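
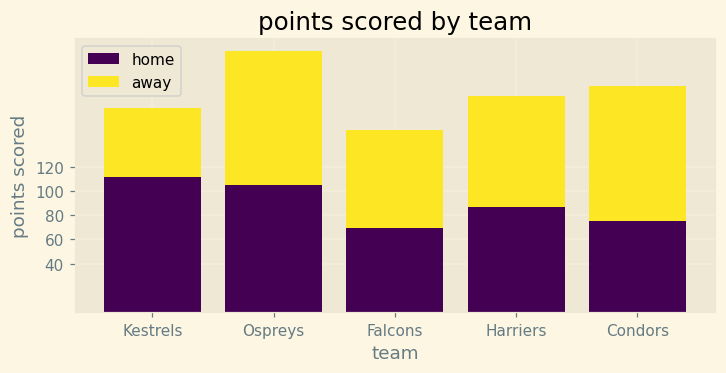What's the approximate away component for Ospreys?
≈ 120

away top ≈ 220, bottom ≈ 100; segment ≈ 120.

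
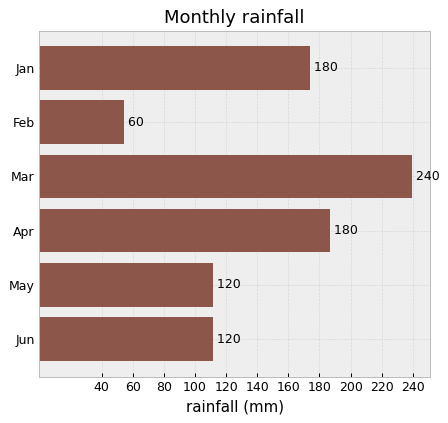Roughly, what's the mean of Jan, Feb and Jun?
(180 + 60 + 120) / 3 ≈ 120.

≈ 120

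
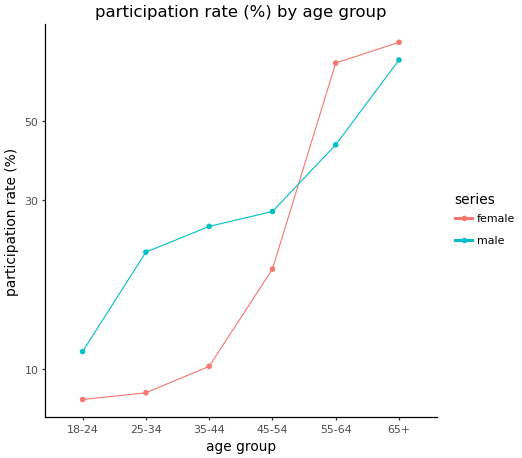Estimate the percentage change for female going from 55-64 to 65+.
55-64 ≈ 70, 65+ ≈ 80; (80 − 70) / 70 ≈ +14.3%.

≈ +14.3%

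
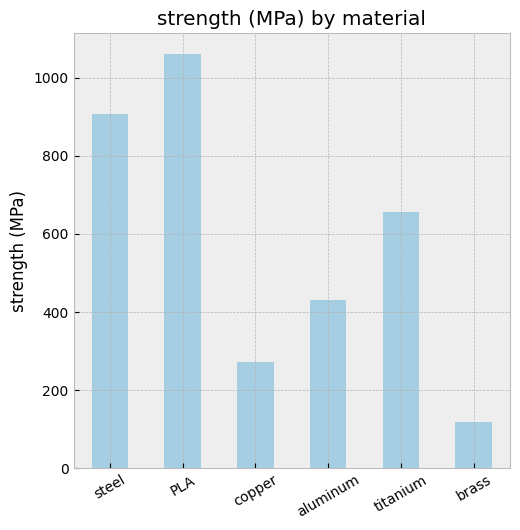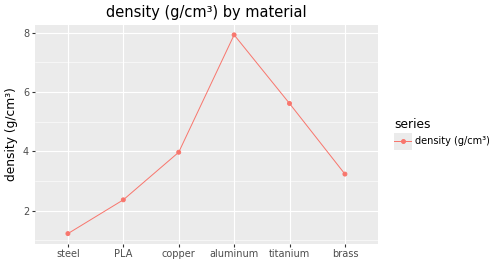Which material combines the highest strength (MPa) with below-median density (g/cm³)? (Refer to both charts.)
PLA

Chart 2 median density (g/cm³) ≈ 4; below-median materials: steel, PLA, brass. Among those, PLA has the highest strength (MPa) (≈ 1100).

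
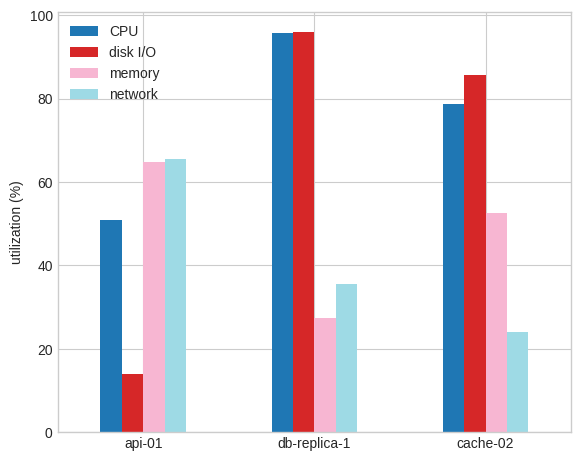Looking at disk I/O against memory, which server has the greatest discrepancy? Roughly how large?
db-replica-1: disk I/O ≈ 100, memory ≈ 30 → gap ≈ 70. Next-largest (api-01) is only ≈ 50.

db-replica-1, ≈ 70 %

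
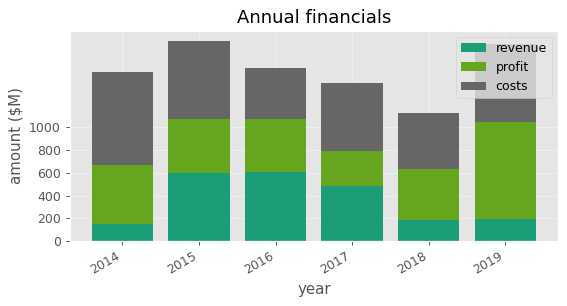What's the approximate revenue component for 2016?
≈ 600

revenue top ≈ 600, bottom ≈ 0; segment ≈ 600.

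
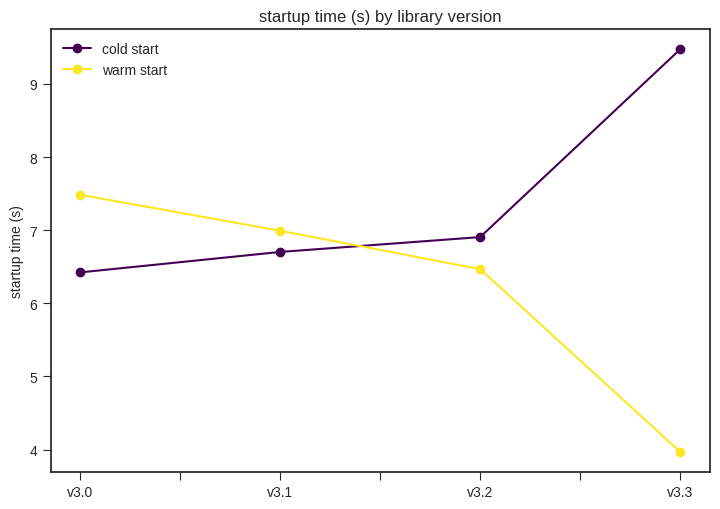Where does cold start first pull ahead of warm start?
v3.1: cold start ≈ 6.5 vs warm start ≈ 7.0 (not yet); v3.2: cold start ≈ 7.0 vs warm start ≈ 6.5 (first crossover).

v3.2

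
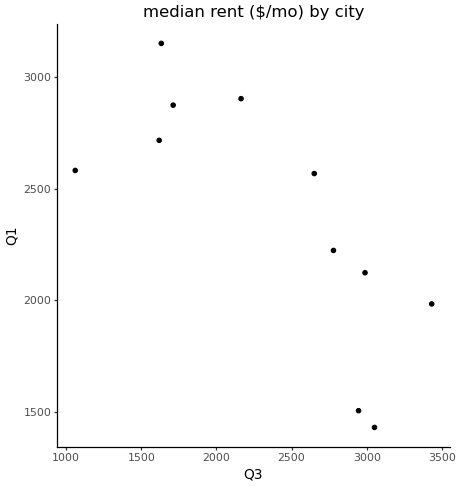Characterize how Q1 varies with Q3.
Points are negatively correlated; strong (|r| ≈ 0.8).

negative, strong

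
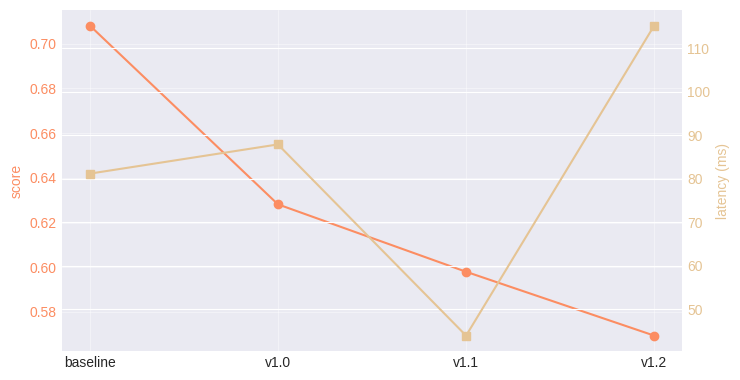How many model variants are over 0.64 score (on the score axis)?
1

Above 0.64: baseline.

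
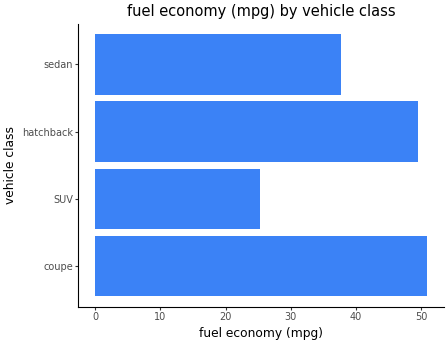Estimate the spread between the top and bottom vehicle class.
≈ 25

Max coupe ≈ 50, min SUV ≈ 25; range ≈ 25.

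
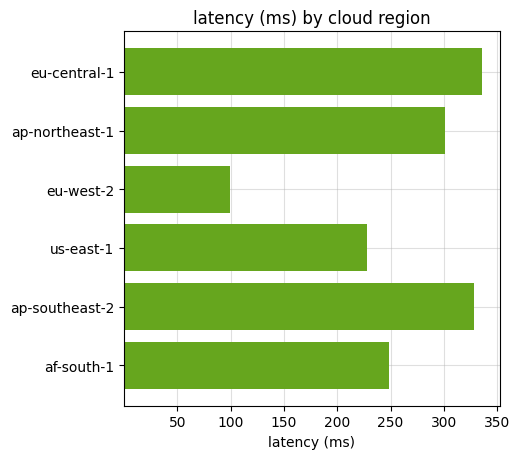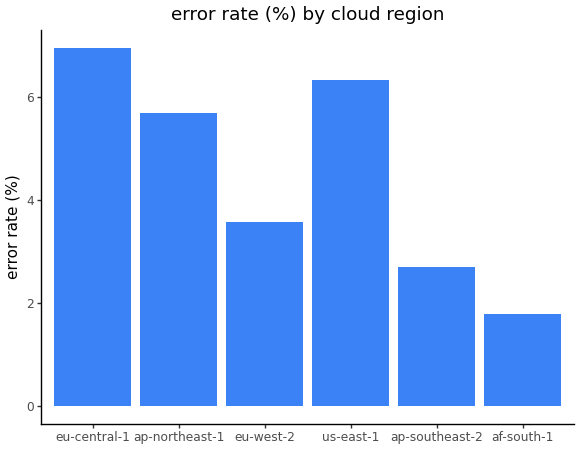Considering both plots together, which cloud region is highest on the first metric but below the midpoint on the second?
ap-southeast-2

Chart 2 median error rate (%) ≈ 5; below-median cloud regions: eu-west-2, ap-southeast-2, af-south-1. Among those, ap-southeast-2 has the highest latency (ms) (≈ 350).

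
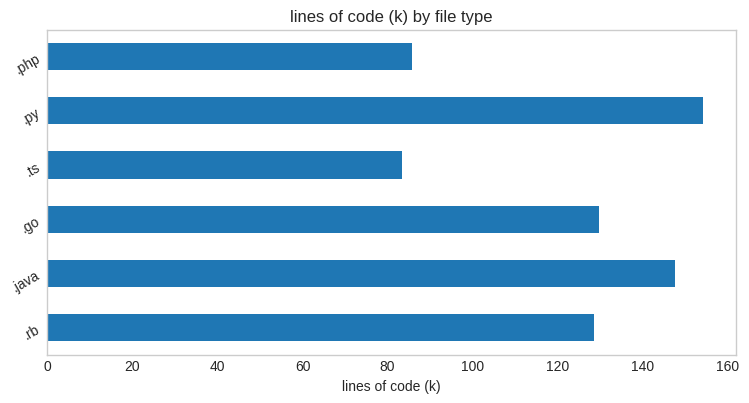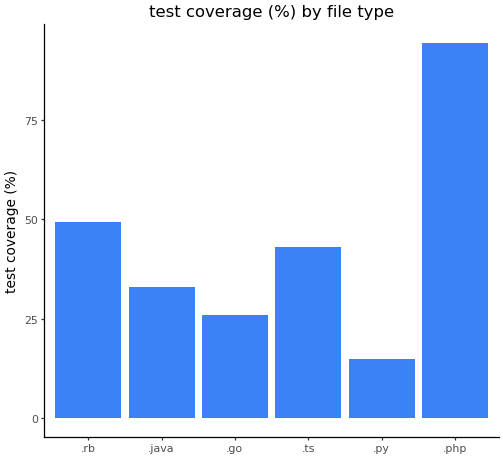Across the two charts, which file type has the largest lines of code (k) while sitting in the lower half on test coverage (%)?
.py

Chart 2 median test coverage (%) ≈ 40; below-median file types: .java, .go, .py. Among those, .py has the highest lines of code (k) (≈ 160).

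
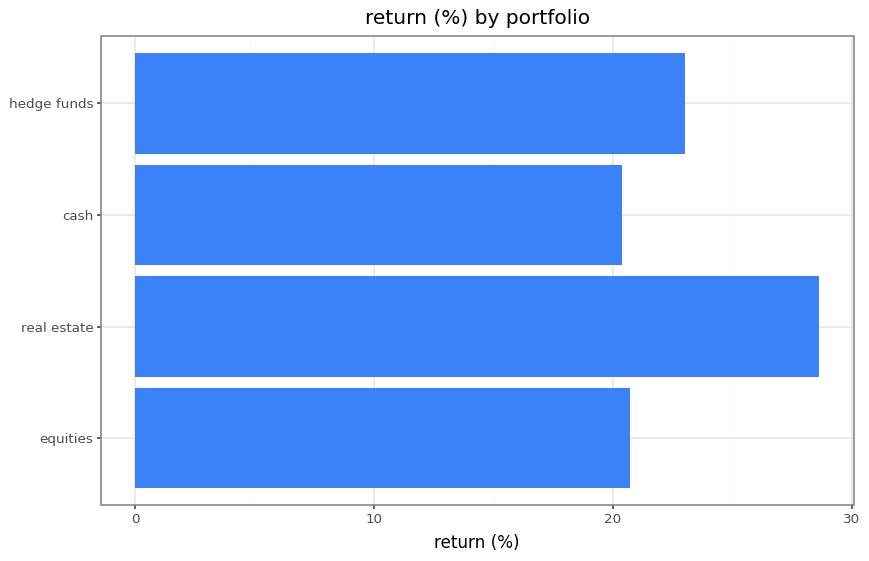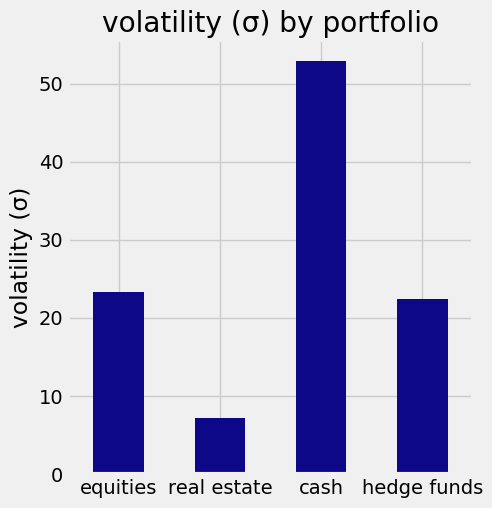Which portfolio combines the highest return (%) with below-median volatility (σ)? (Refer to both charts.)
Chart 2 median volatility (σ) ≈ 25; below-median portfolios: real estate, hedge funds. Among those, real estate has the highest return (%) (≈ 30).

real estate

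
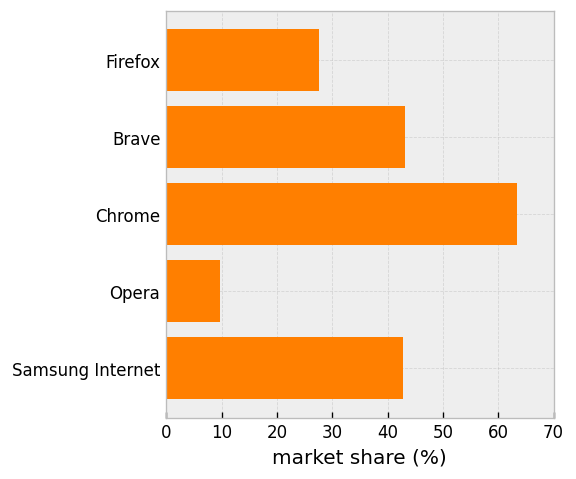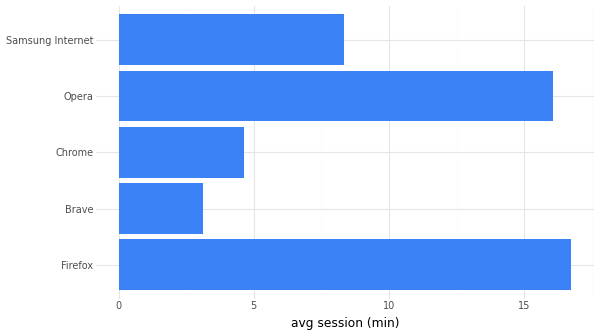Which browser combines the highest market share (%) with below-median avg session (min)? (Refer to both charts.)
Chrome

Chart 2 median avg session (min) ≈ 8; below-median browsers: Brave, Chrome. Among those, Chrome has the highest market share (%) (≈ 60).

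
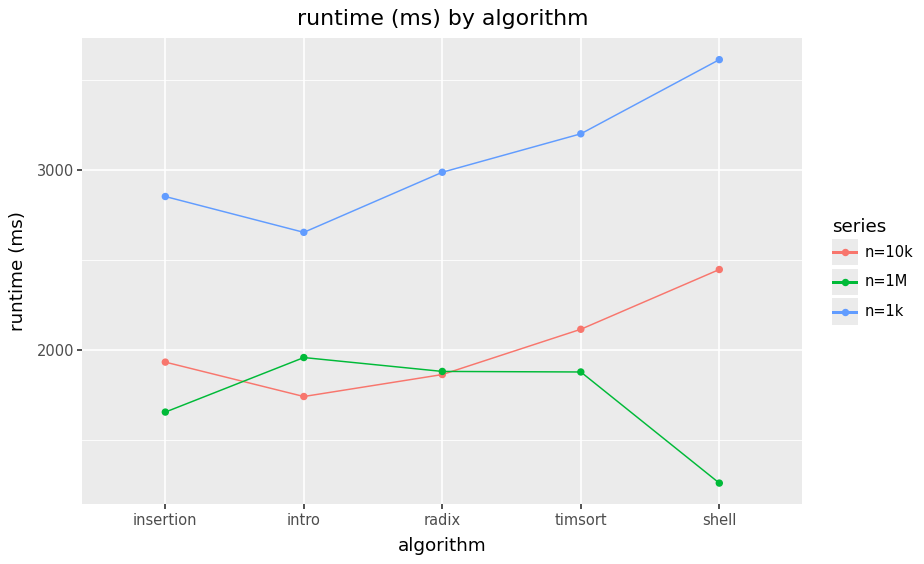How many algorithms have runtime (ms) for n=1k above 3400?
Above 3400: shell.

1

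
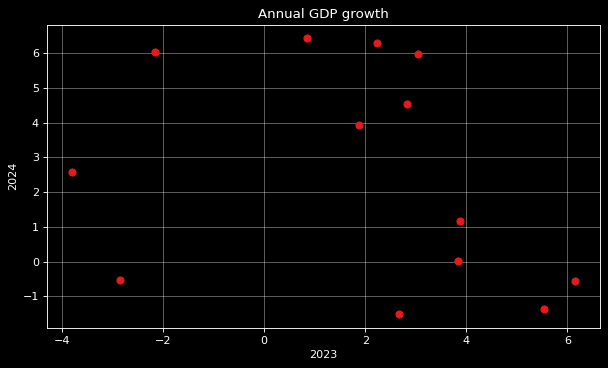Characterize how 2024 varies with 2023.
Points are negatively correlated; weak (|r| ≈ 0.3).

negative, weak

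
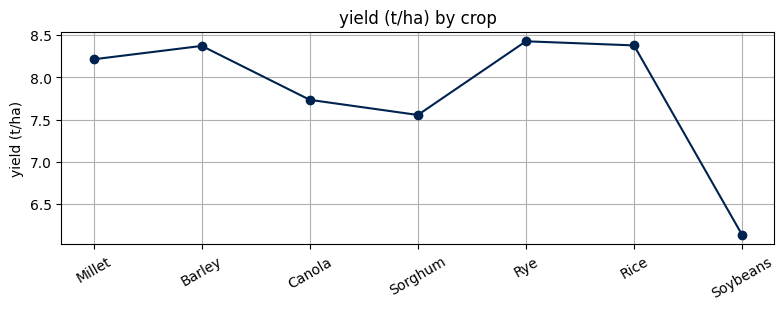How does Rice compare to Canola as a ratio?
≈ 1.08×

Rice ≈ 8.4, Canola ≈ 7.8; 8.4/7.8 ≈ 1.08.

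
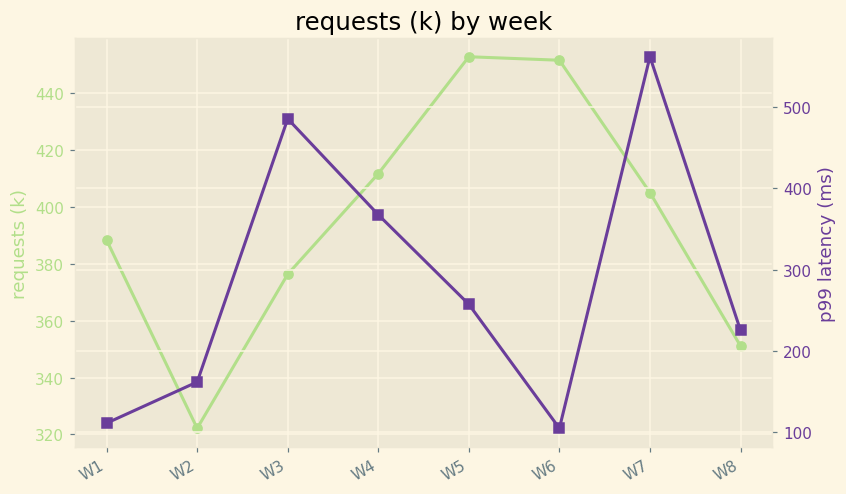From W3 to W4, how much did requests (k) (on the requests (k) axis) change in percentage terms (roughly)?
≈ +10.5%

W3 ≈ 380, W4 ≈ 420; (420 − 380) / 380 ≈ +10.5%.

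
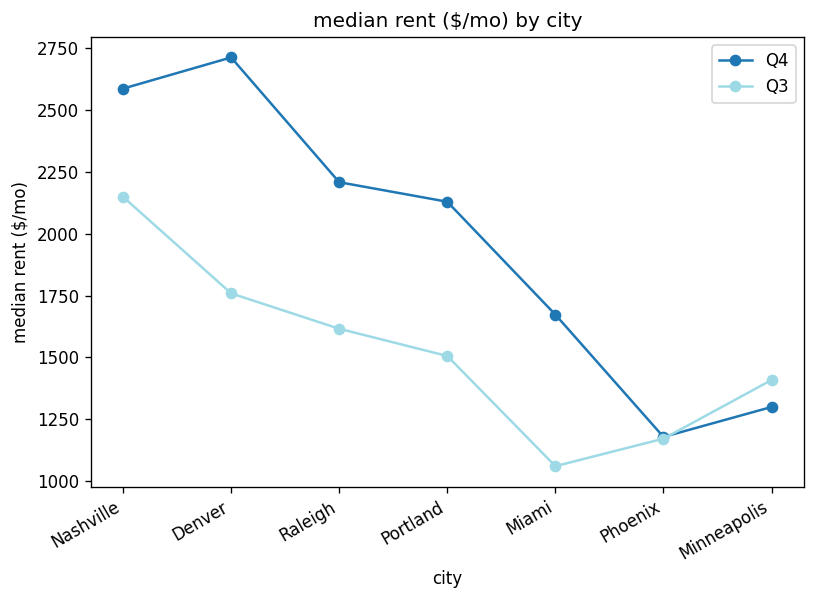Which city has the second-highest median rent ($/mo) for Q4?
Nashville

Top 3 for Q4: Denver ≈ 2800, Nashville ≈ 2600, Raleigh ≈ 2200.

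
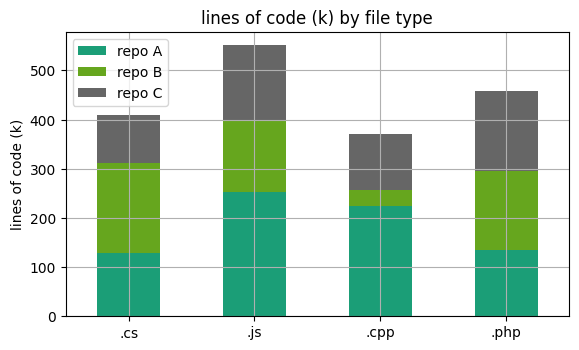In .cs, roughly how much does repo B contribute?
repo B top ≈ 300, bottom ≈ 150; segment ≈ 150.

≈ 150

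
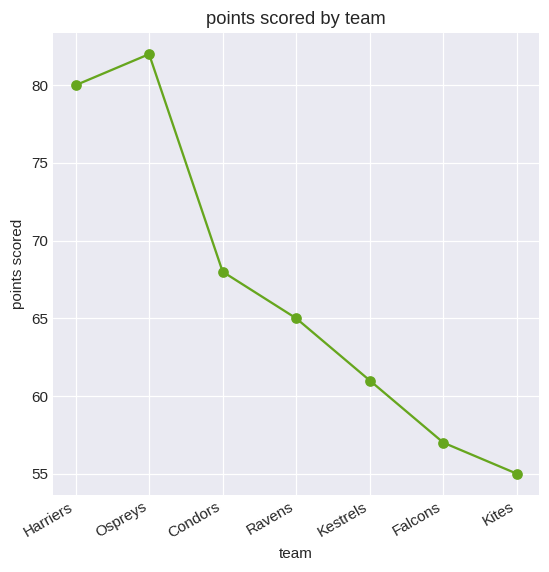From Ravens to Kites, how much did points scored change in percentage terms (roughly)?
≈ -15.4%

Ravens ≈ 65, Kites ≈ 55; (55 − 65) / 65 ≈ -15.4%.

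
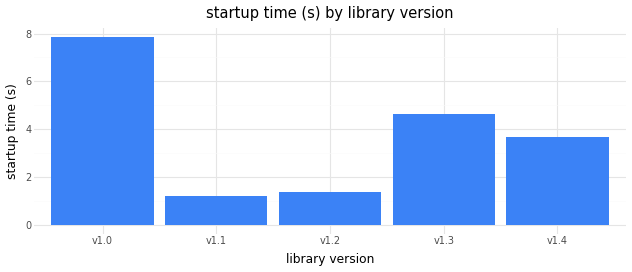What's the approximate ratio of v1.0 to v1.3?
≈ 1.6×

v1.0 ≈ 8, v1.3 ≈ 5; 8/5 ≈ 1.6.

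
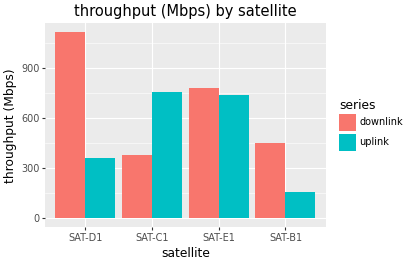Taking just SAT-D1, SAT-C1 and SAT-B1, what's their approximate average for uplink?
≈ 467

(400 + 800 + 200) / 3 ≈ 467.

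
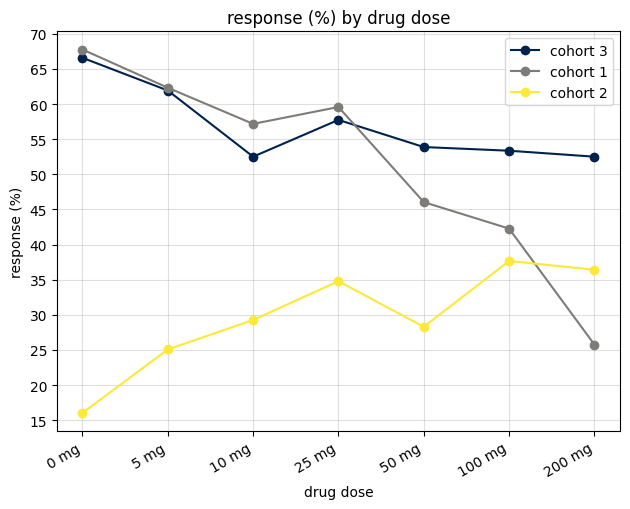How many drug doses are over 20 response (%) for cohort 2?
6

Above 20: 5 mg, 10 mg, 25 mg, 50 mg, 100 mg, 200 mg.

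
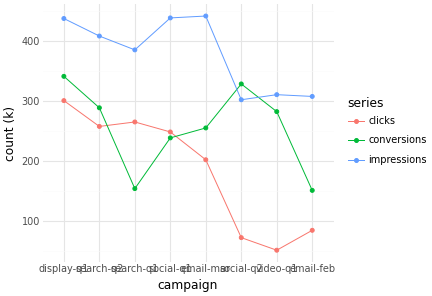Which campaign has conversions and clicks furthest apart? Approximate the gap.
social-q2: conversions ≈ 350, clicks ≈ 50 → gap ≈ 300. Next-largest (video-q1) is only ≈ 250.

social-q2, ≈ 300 k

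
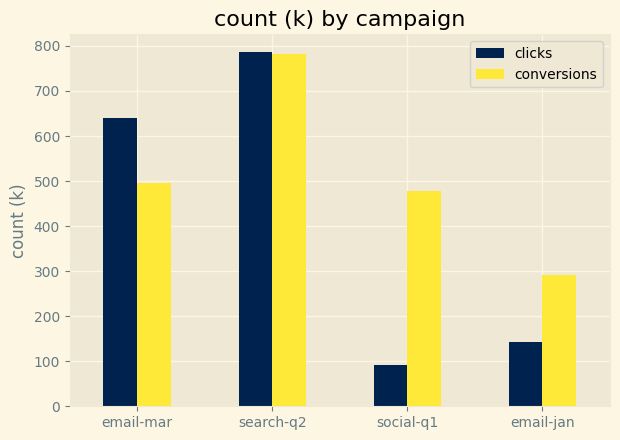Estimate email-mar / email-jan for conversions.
≈ 1.67×

email-mar ≈ 500, email-jan ≈ 300; 500/300 ≈ 1.67.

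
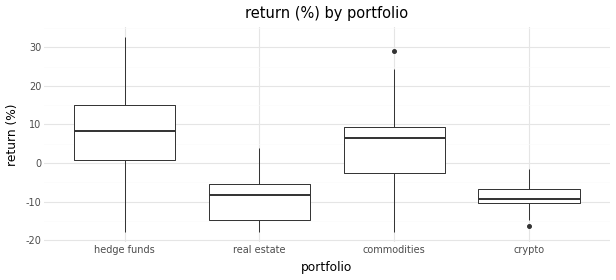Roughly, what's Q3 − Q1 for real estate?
Q3 ≈ -6, Q1 ≈ -14; IQR ≈ 8.

≈ 8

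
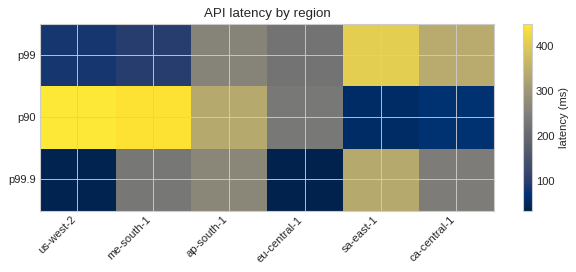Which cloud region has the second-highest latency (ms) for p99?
Top 3 for p99: sa-east-1 ≈ 400, ca-central-1 ≈ 350, ap-south-1 ≈ 250.

ca-central-1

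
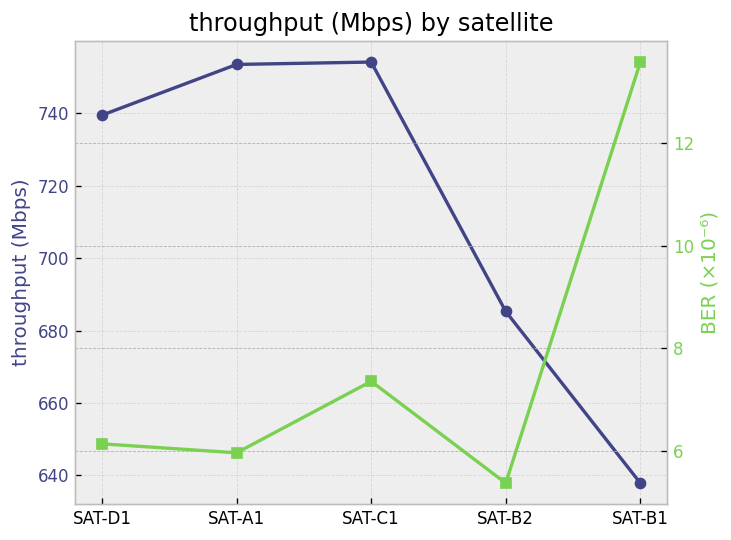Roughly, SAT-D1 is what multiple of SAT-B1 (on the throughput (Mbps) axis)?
SAT-D1 ≈ 740, SAT-B1 ≈ 640; 740/640 ≈ 1.16.

≈ 1.16×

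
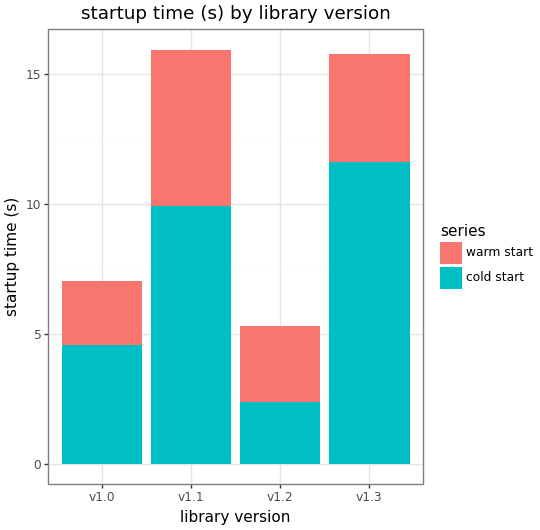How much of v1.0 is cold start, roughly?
cold start top ≈ 4, bottom ≈ 0; segment ≈ 4.

≈ 4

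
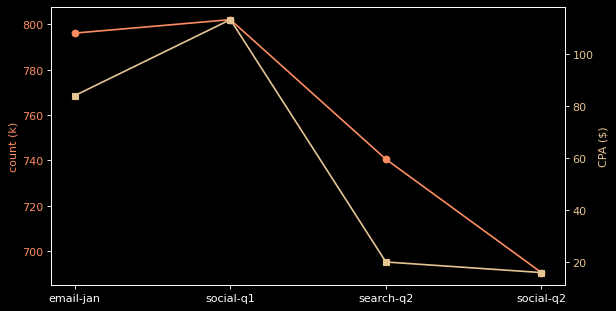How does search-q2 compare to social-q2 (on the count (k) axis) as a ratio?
≈ 1.07×

search-q2 ≈ 740, social-q2 ≈ 690; 740/690 ≈ 1.07.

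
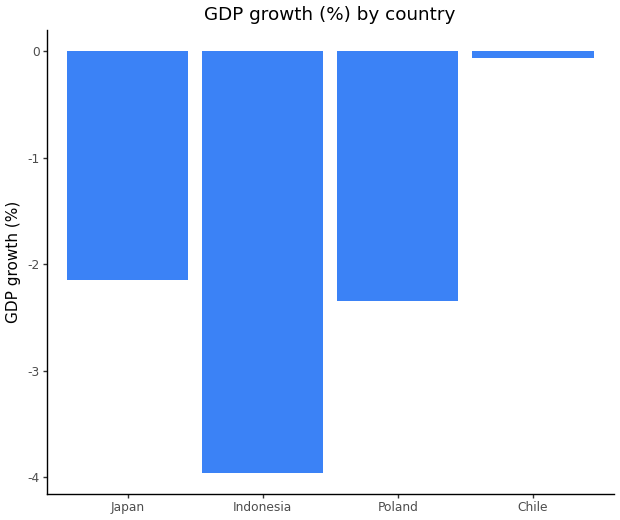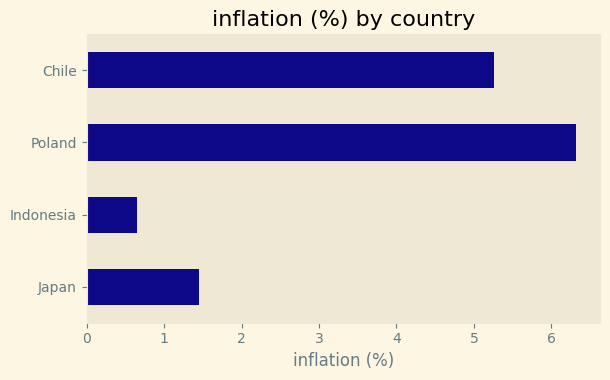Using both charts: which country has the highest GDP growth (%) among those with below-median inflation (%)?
Chart 2 median inflation (%) ≈ 3; below-median countries: Japan, Indonesia. Among those, Japan has the highest GDP growth (%) (≈ -2).

Japan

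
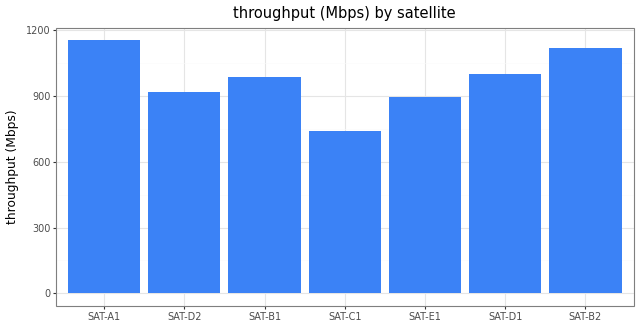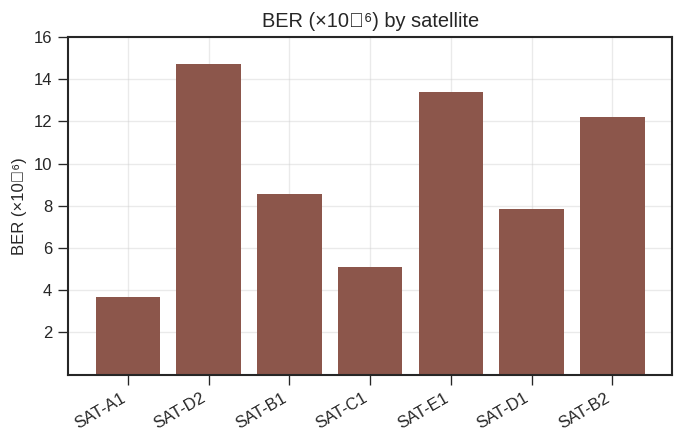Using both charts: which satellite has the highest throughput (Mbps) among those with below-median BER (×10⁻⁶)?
Chart 2 median BER (×10⁻⁶) ≈ 8; below-median satellites: SAT-A1, SAT-C1, SAT-D1. Among those, SAT-A1 has the highest throughput (Mbps) (≈ 1200).

SAT-A1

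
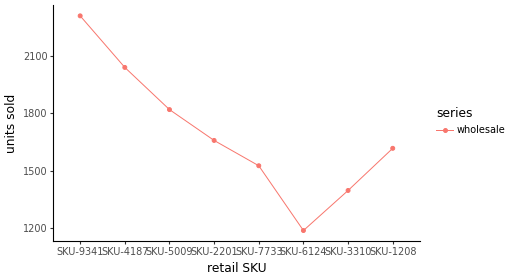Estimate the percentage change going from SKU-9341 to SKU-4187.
≈ -13%

SKU-9341 ≈ 2300, SKU-4187 ≈ 2000; (2000 − 2300) / 2300 ≈ -13%.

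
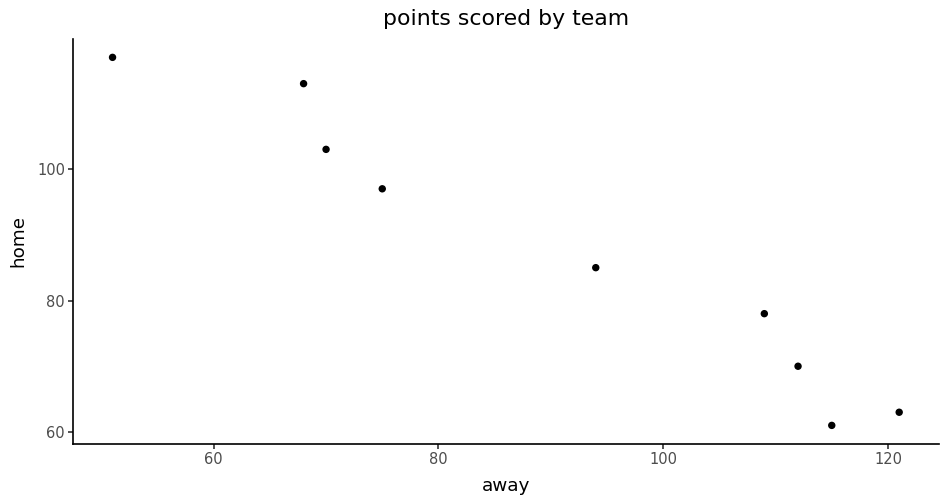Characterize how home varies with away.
negative, strong

Points are negatively correlated; strong (|r| ≈ 1.0).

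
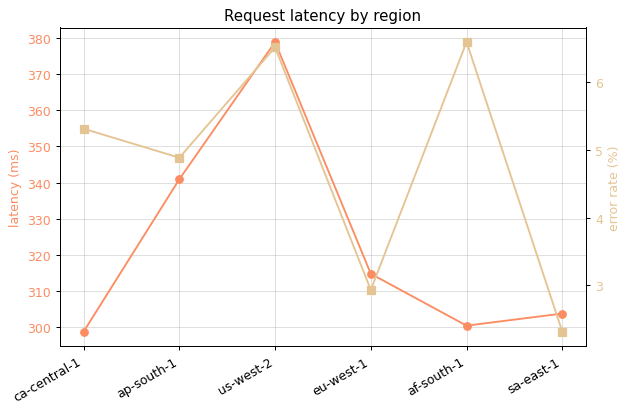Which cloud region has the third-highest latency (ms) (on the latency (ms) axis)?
Top 4 (on the latency (ms) axis): us-west-2 ≈ 380, ap-south-1 ≈ 340, eu-west-1 ≈ 310, sa-east-1 ≈ 300.

eu-west-1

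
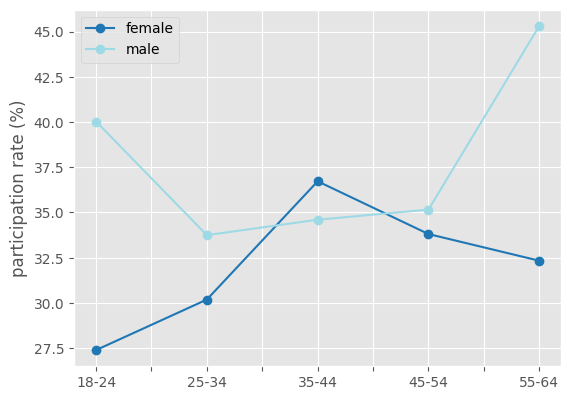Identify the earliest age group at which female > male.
35-44

25-34: female ≈ 30 vs male ≈ 34 (not yet); 35-44: female ≈ 36 vs male ≈ 34 (first crossover).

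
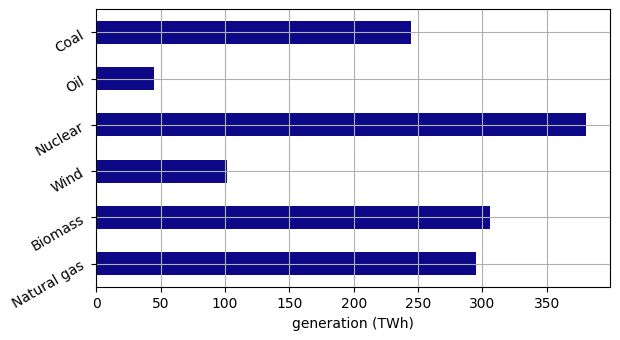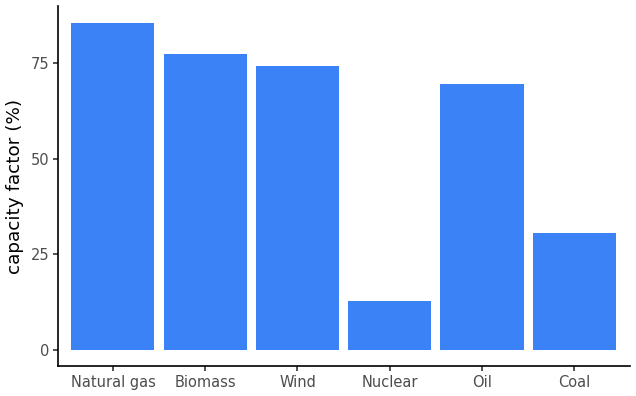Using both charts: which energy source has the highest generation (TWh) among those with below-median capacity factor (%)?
Nuclear

Chart 2 median capacity factor (%) ≈ 70; below-median energy sources: Nuclear, Oil, Coal. Among those, Nuclear has the highest generation (TWh) (≈ 400).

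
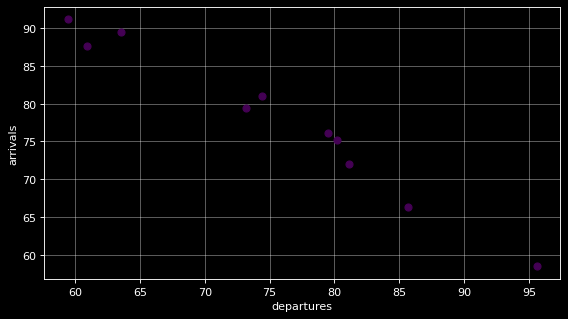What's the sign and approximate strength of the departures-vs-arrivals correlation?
Points are negatively correlated; strong (|r| ≈ 1.0).

negative, strong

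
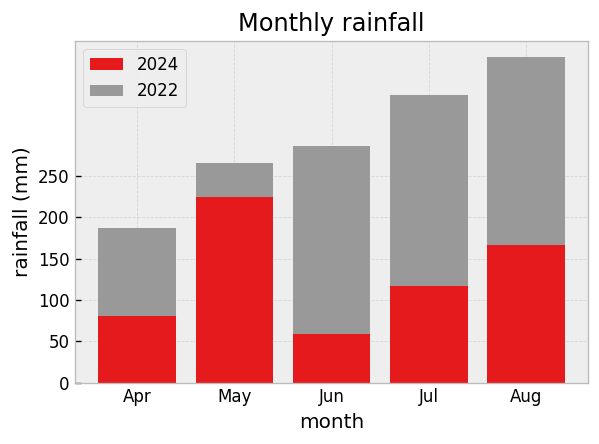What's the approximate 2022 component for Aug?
≈ 250

2022 top ≈ 400, bottom ≈ 150; segment ≈ 250.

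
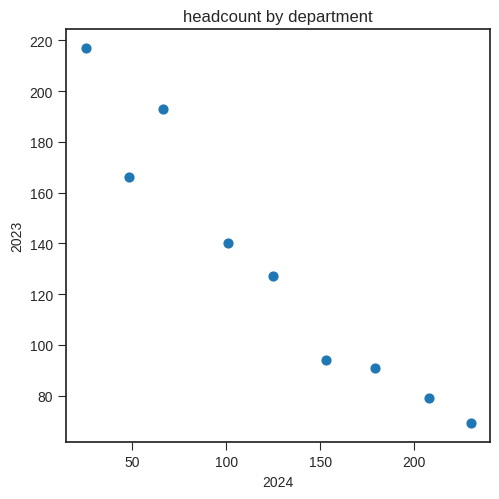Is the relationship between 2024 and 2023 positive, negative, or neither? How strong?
negative, strong

Points are negatively correlated; strong (|r| ≈ 1.0).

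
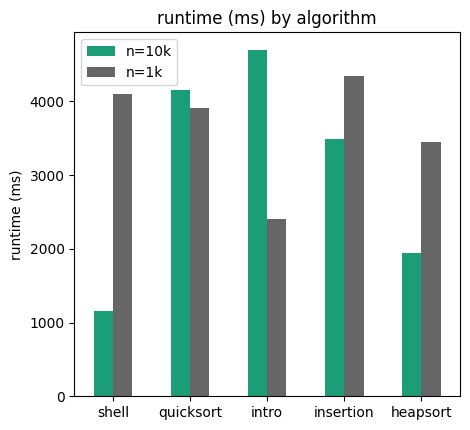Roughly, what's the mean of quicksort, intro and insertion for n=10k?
≈ 4000

(4000 + 4500 + 3500) / 3 ≈ 4000.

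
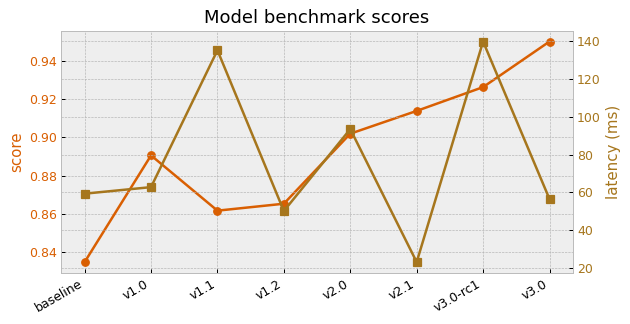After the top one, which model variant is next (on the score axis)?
v3.0-rc1

Top 3 (on the score axis): v3.0 ≈ 0.95, v3.0-rc1 ≈ 0.93, v2.1 ≈ 0.91.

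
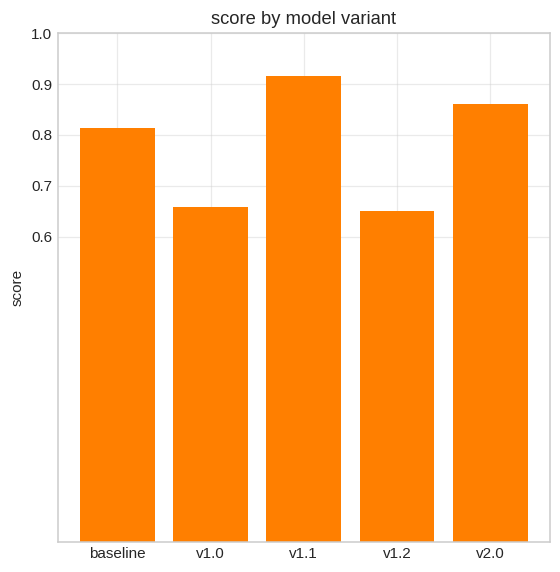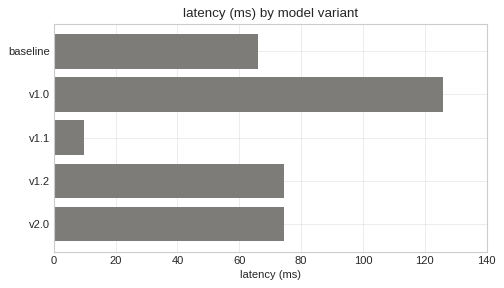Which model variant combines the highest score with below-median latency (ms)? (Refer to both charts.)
Chart 2 median latency (ms) ≈ 80; below-median model variants: baseline, v1.1. Among those, v1.1 has the highest score (≈ 0.9).

v1.1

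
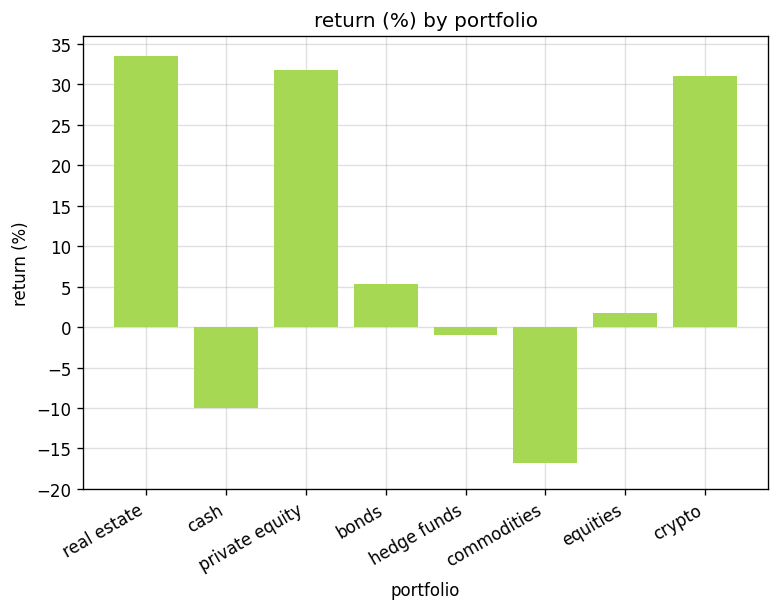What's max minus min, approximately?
Max real estate ≈ 35, min commodities ≈ -15; range ≈ 50.

≈ 50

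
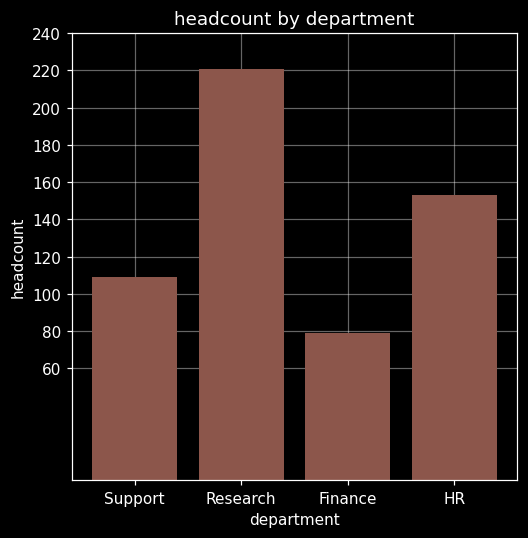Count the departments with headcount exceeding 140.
Above 140: Research, HR.

2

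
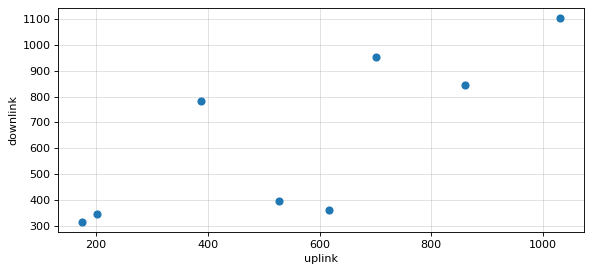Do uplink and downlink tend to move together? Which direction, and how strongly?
positive, strong

Points are positively correlated; strong (|r| ≈ 0.8).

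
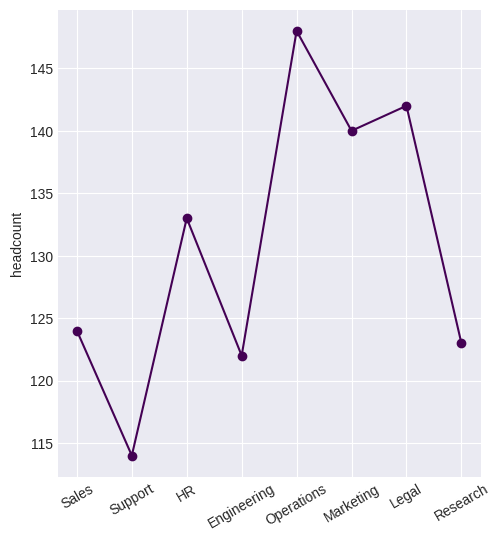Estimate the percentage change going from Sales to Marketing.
≈ +12%

Sales ≈ 125, Marketing ≈ 140; (140 − 125) / 125 ≈ +12%.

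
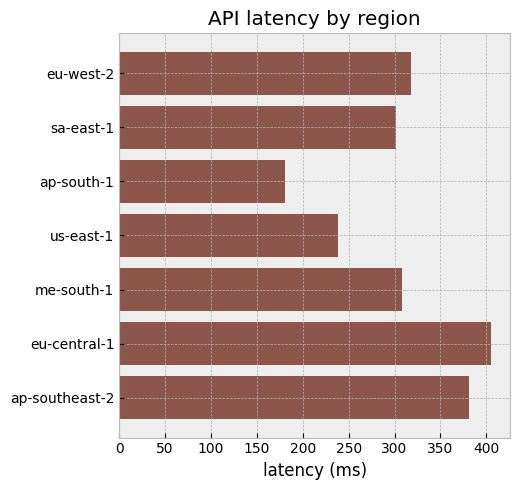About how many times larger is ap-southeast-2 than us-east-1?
≈ 1.6×

ap-southeast-2 ≈ 400, us-east-1 ≈ 250; 400/250 ≈ 1.6.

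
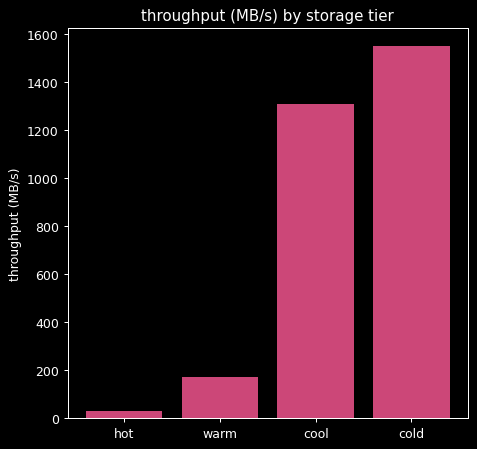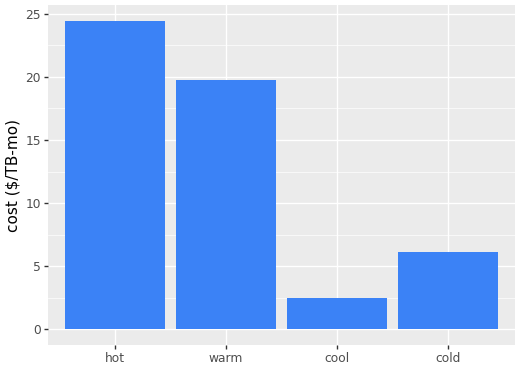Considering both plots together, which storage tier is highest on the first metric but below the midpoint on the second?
Chart 2 median cost ($/TB-mo) ≈ 15; below-median storage tiers: cool, cold. Among those, cold has the highest throughput (MB/s) (≈ 1600).

cold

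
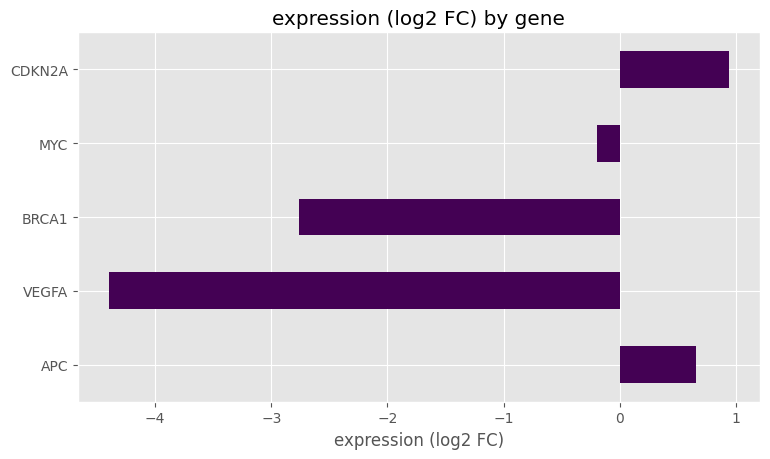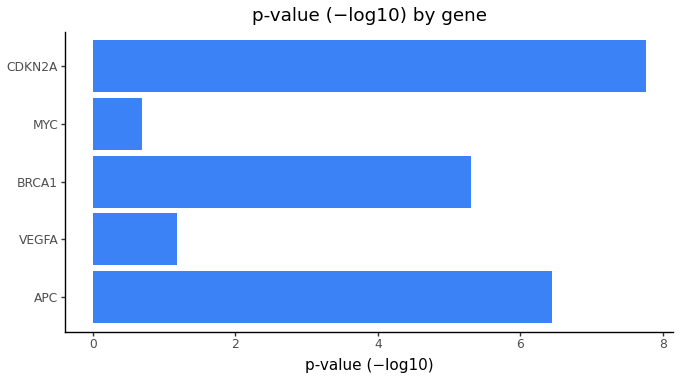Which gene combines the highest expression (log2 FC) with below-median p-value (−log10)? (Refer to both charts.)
Chart 2 median p-value (−log10) ≈ 5; below-median genes: VEGFA, MYC. Among those, MYC has the highest expression (log2 FC) (≈ -0.2).

MYC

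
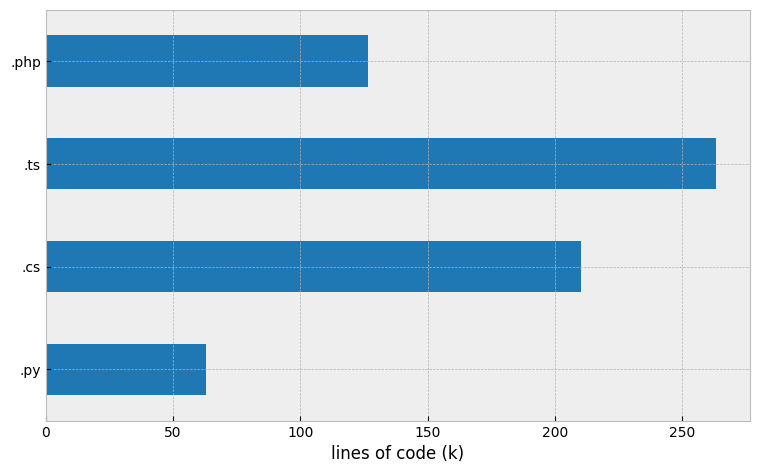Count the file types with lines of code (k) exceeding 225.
1

Above 225: .ts.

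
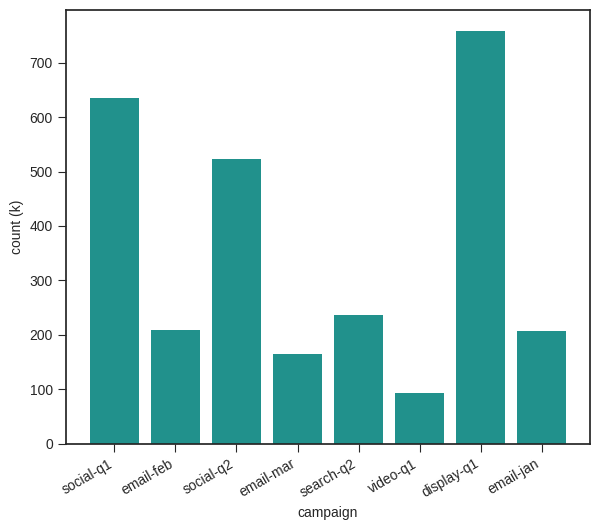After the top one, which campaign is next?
Top 3: display-q1 ≈ 800, social-q1 ≈ 600, social-q2 ≈ 500.

social-q1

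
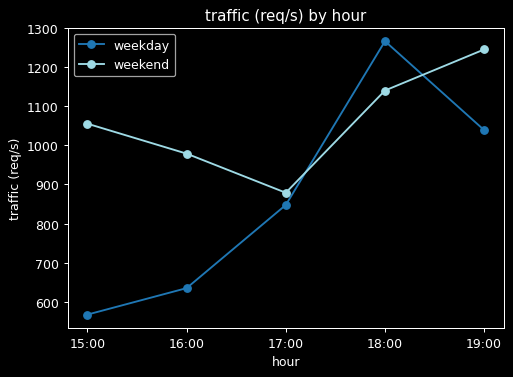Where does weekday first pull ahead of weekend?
18:00

17:00: weekday ≈ 800 vs weekend ≈ 900 (not yet); 18:00: weekday ≈ 1300 vs weekend ≈ 1100 (first crossover).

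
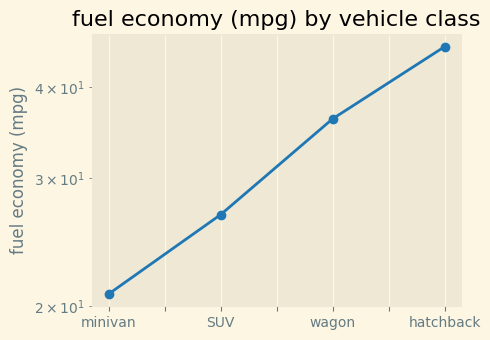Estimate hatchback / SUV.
≈ 1.8×

hatchback ≈ 45, SUV ≈ 25; 45/25 ≈ 1.8.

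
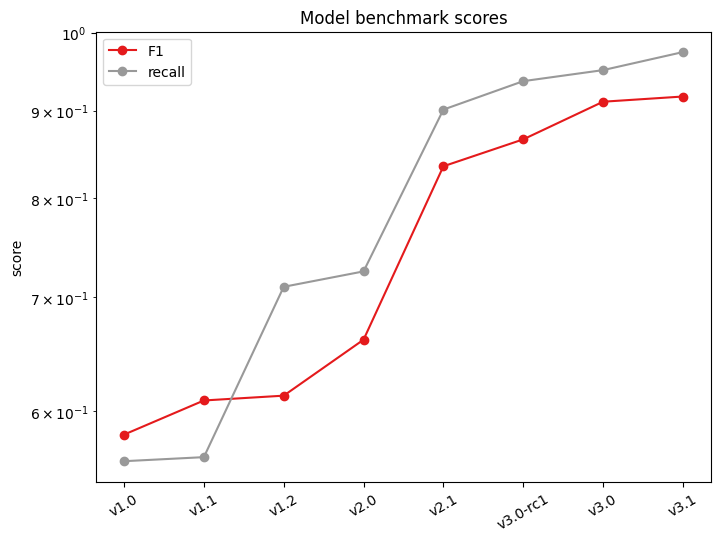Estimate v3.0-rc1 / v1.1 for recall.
v3.0-rc1 ≈ 0.95, v1.1 ≈ 0.55; 0.95/0.55 ≈ 1.73.

≈ 1.73×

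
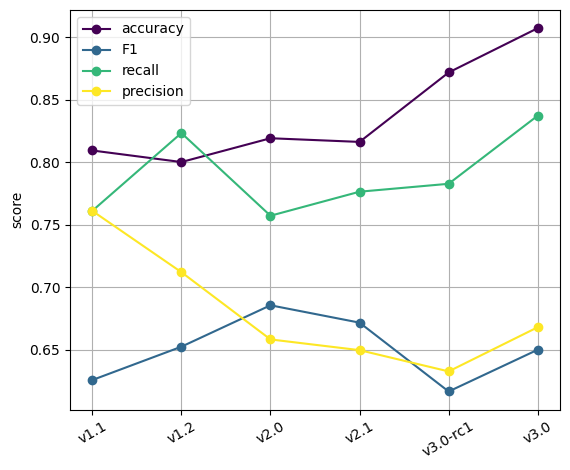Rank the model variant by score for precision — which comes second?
v1.2

Top 3 for precision: v1.1 ≈ 0.75, v1.2 ≈ 0.70, v3.0 ≈ 0.65.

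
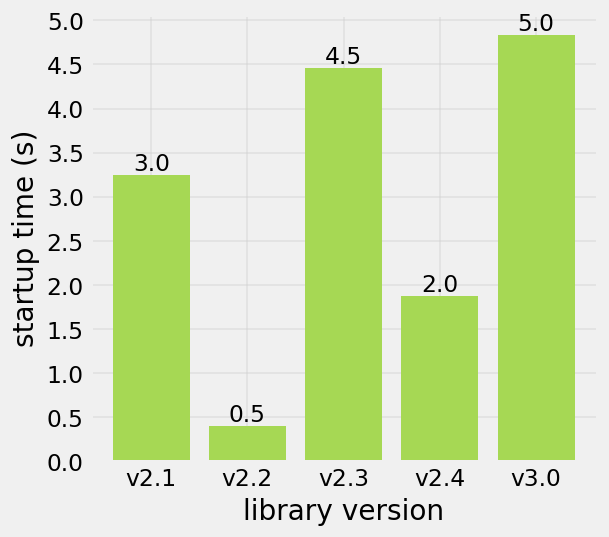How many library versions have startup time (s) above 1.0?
Above 1.0: v2.1, v2.3, v2.4, v3.0.

4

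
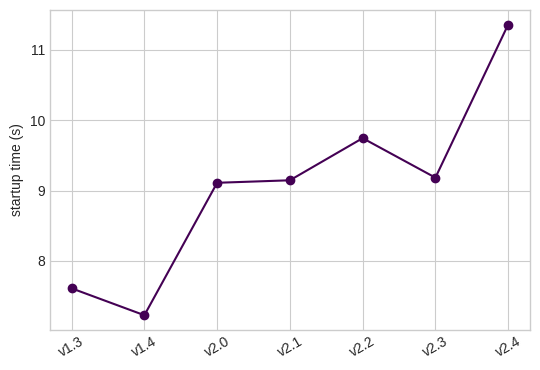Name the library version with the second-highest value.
v2.2

Top 3: v2.4 ≈ 11.5, v2.2 ≈ 9.5, v2.3 ≈ 9.0.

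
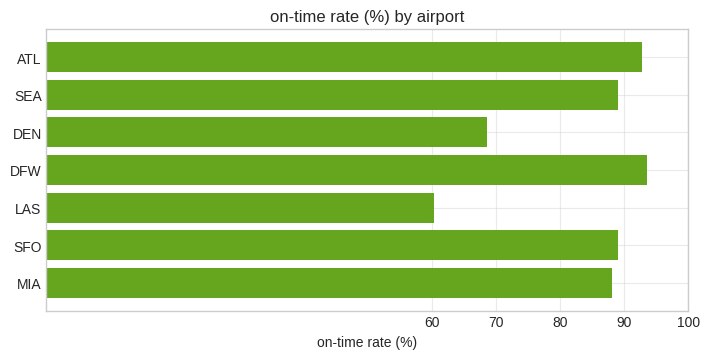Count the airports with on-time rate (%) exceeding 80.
5

Above 80: ATL, SEA, DFW, SFO, MIA.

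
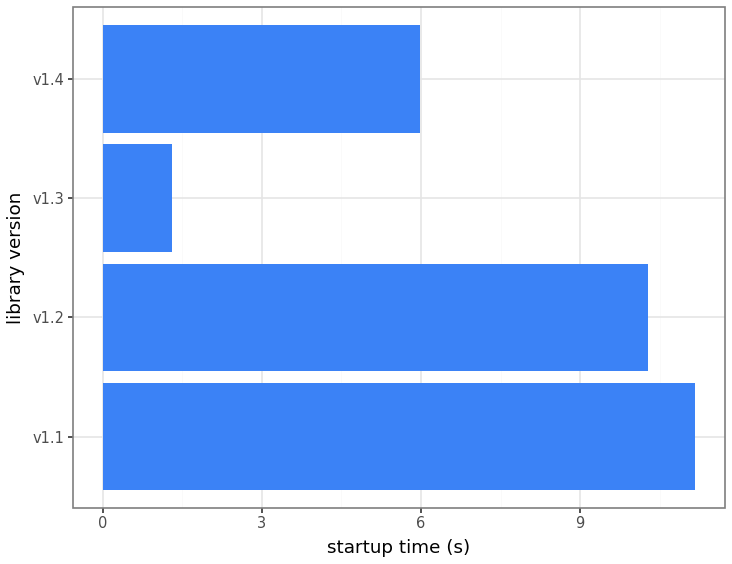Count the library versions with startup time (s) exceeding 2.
3

Above 2: v1.1, v1.2, v1.4.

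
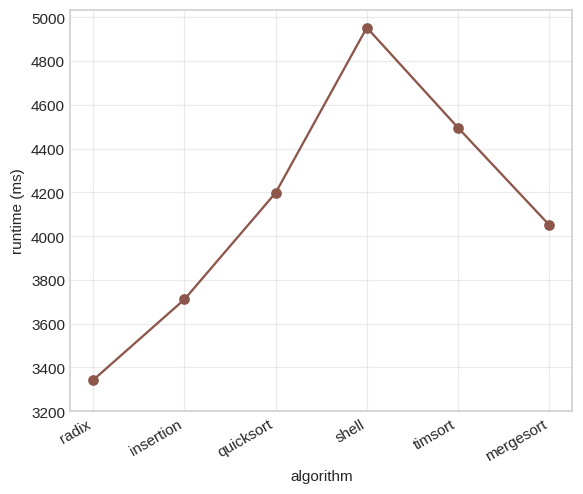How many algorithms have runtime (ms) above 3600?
5

Above 3600: insertion, quicksort, shell, timsort, mergesort.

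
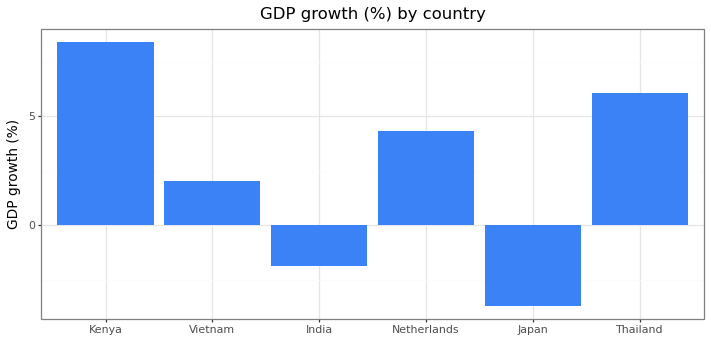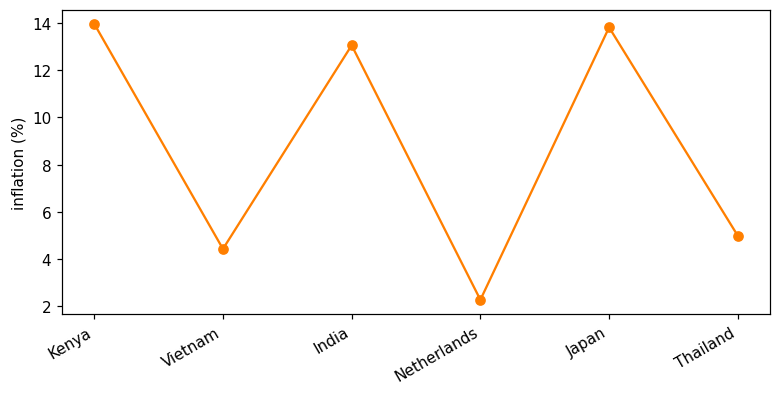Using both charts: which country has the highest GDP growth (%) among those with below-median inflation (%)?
Thailand

Chart 2 median inflation (%) ≈ 10; below-median countries: Vietnam, Netherlands, Thailand. Among those, Thailand has the highest GDP growth (%) (≈ 6).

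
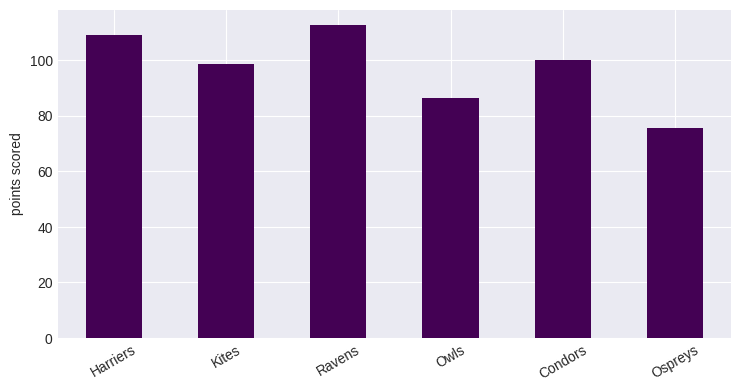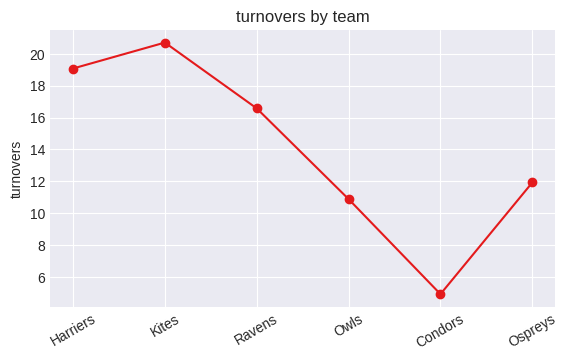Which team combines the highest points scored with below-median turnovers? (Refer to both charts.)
Chart 2 median turnovers ≈ 14; below-median teams: Owls, Condors, Ospreys. Among those, Condors has the highest points scored (≈ 100).

Condors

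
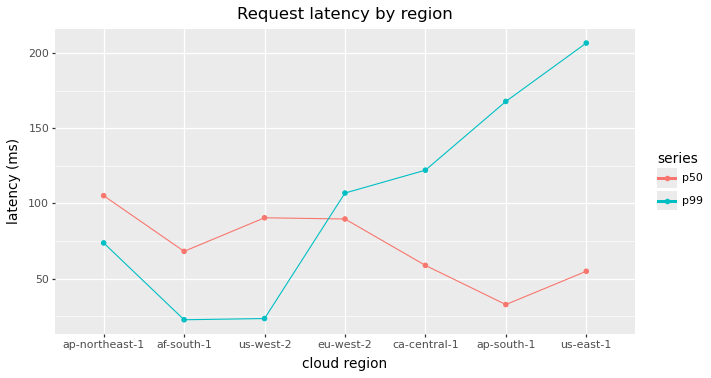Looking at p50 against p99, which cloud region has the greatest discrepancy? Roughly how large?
us-east-1: p50 ≈ 60, p99 ≈ 200 → gap ≈ 140. Next-largest (ap-south-1) is only ≈ 120.

us-east-1, ≈ 140 ms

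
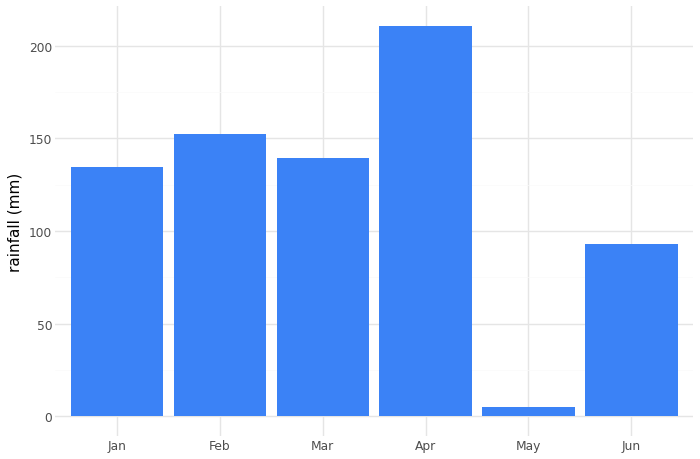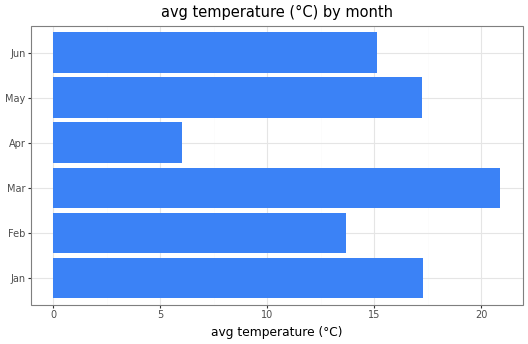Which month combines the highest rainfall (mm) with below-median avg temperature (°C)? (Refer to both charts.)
Apr

Chart 2 median avg temperature (°C) ≈ 16; below-median months: Feb, Apr, Jun. Among those, Apr has the highest rainfall (mm) (≈ 220).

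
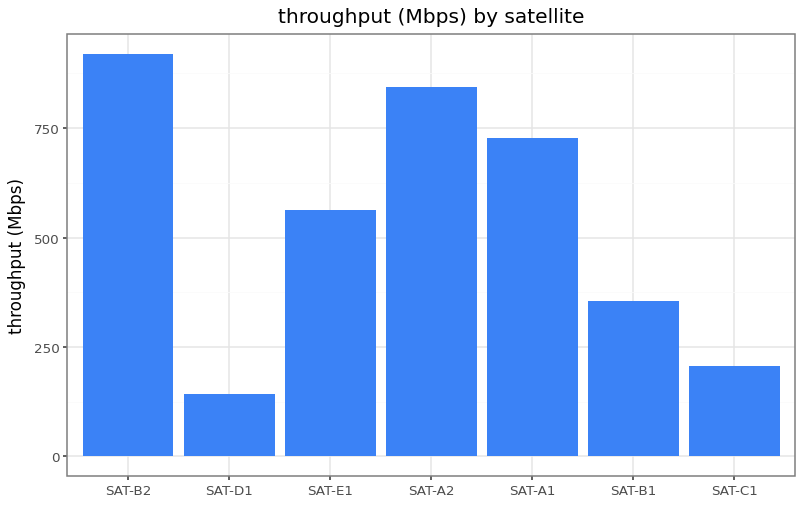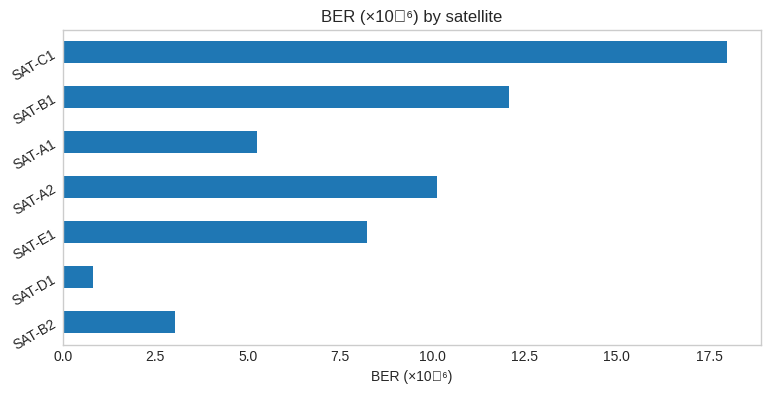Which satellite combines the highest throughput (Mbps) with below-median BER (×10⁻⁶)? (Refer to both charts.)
SAT-B2

Chart 2 median BER (×10⁻⁶) ≈ 8; below-median satellites: SAT-B2, SAT-D1, SAT-A1. Among those, SAT-B2 has the highest throughput (Mbps) (≈ 900).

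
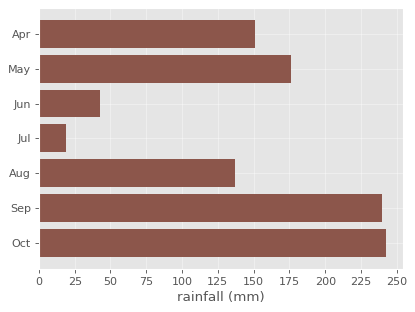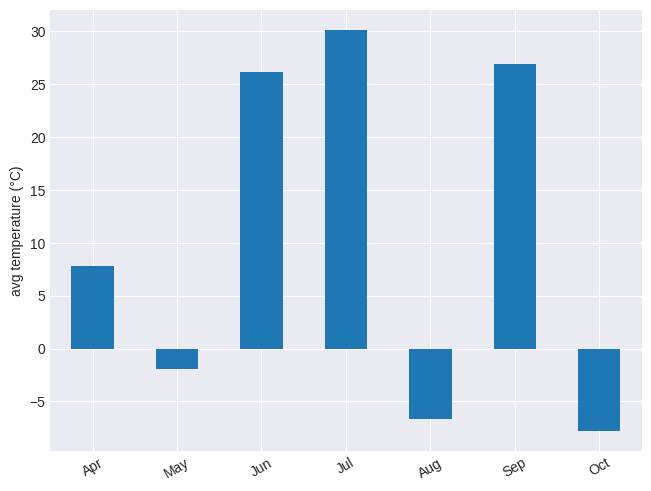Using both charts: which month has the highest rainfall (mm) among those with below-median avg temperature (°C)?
Oct

Chart 2 median avg temperature (°C) ≈ 10; below-median months: May, Aug, Oct. Among those, Oct has the highest rainfall (mm) (≈ 250).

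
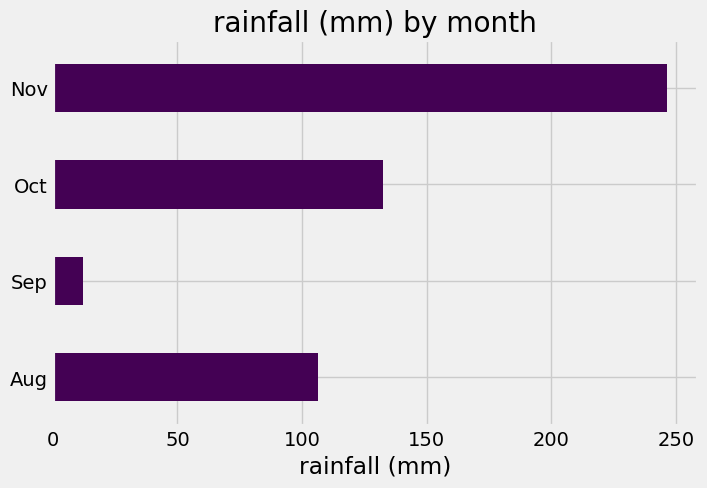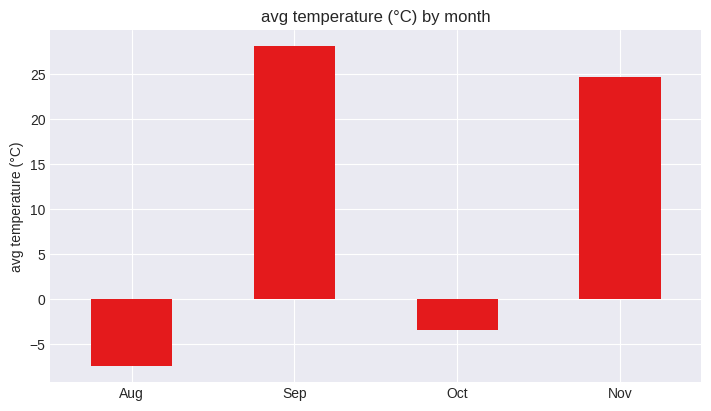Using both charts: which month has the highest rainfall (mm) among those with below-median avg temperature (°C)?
Oct

Chart 2 median avg temperature (°C) ≈ 10; below-median months: Aug, Oct. Among those, Oct has the highest rainfall (mm) (≈ 125).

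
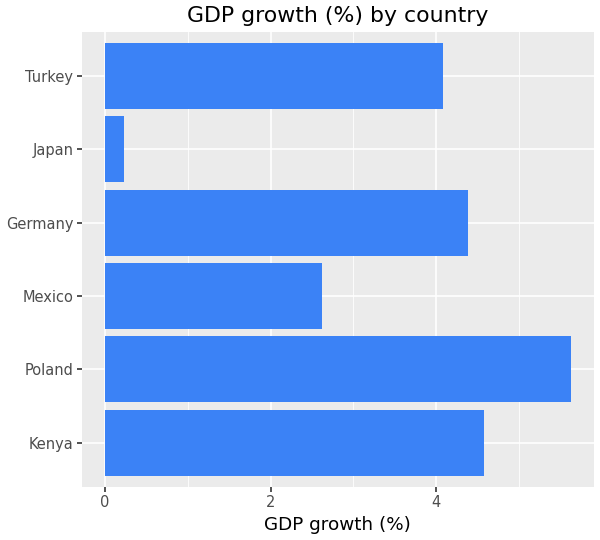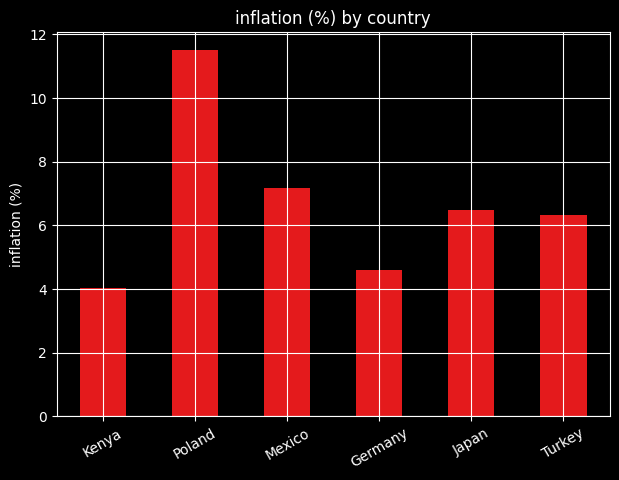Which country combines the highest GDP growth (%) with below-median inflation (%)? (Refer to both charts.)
Chart 2 median inflation (%) ≈ 6; below-median countries: Kenya, Germany, Turkey. Among those, Kenya has the highest GDP growth (%) (≈ 5).

Kenya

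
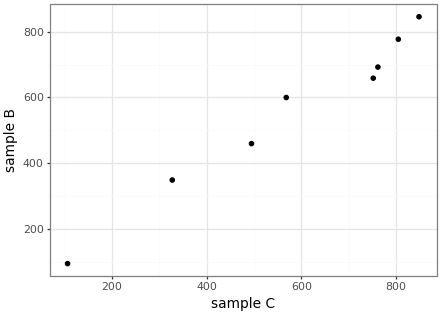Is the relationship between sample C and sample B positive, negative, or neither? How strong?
Points are positively correlated; strong (|r| ≈ 1.0).

positive, strong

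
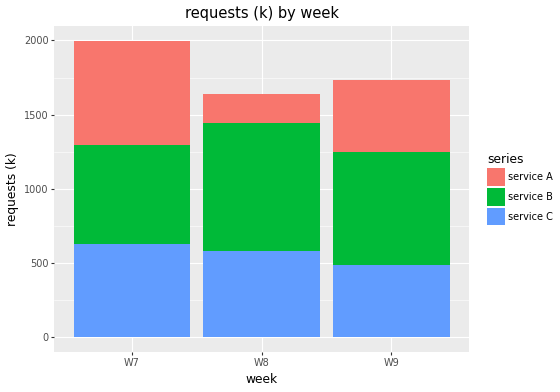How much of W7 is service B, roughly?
service B top ≈ 1200, bottom ≈ 600; segment ≈ 600.

≈ 600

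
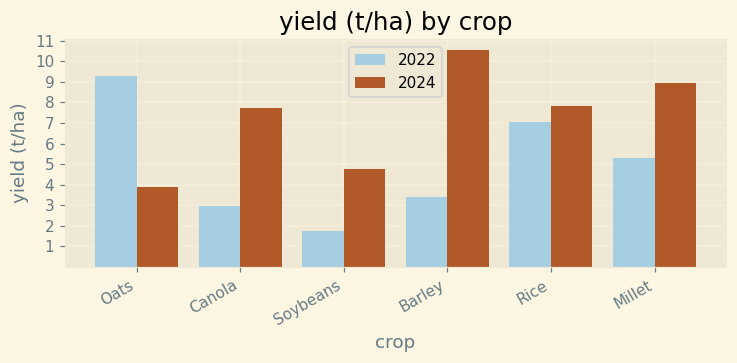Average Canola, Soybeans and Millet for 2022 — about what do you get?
(3 + 2 + 5) / 3 ≈ 3.

≈ 3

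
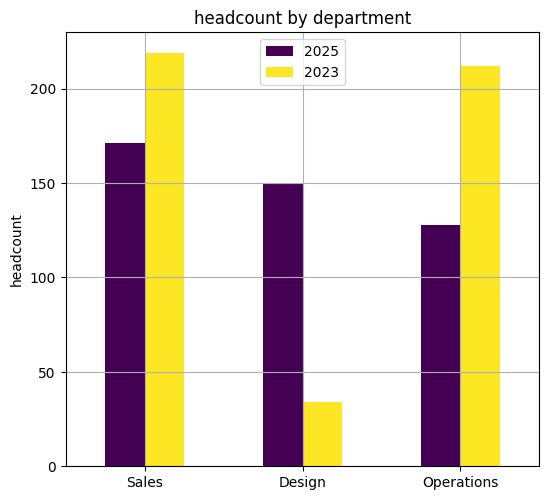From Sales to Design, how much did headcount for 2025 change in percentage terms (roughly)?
Sales ≈ 180, Design ≈ 160; (160 − 180) / 180 ≈ -11.1%.

≈ -11.1%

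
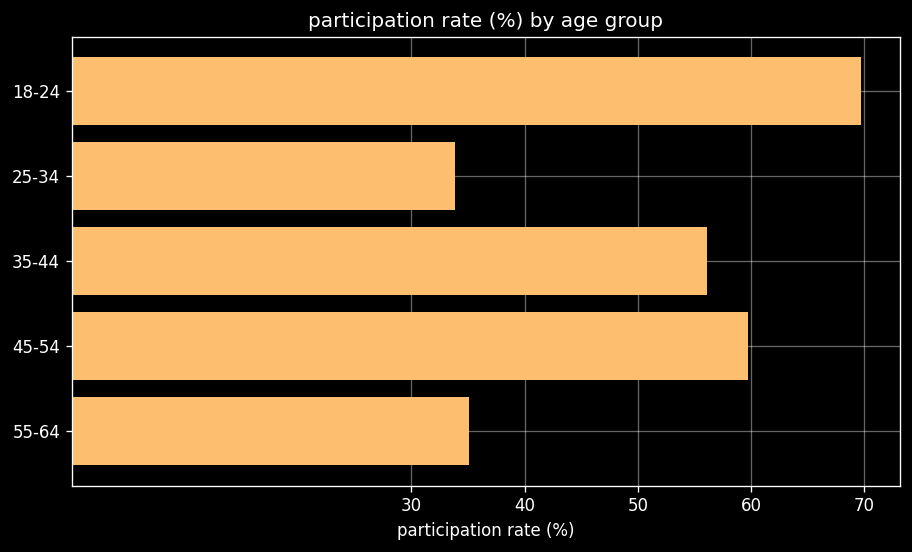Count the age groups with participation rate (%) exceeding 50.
Above 50: 18-24, 35-44, 45-54.

3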